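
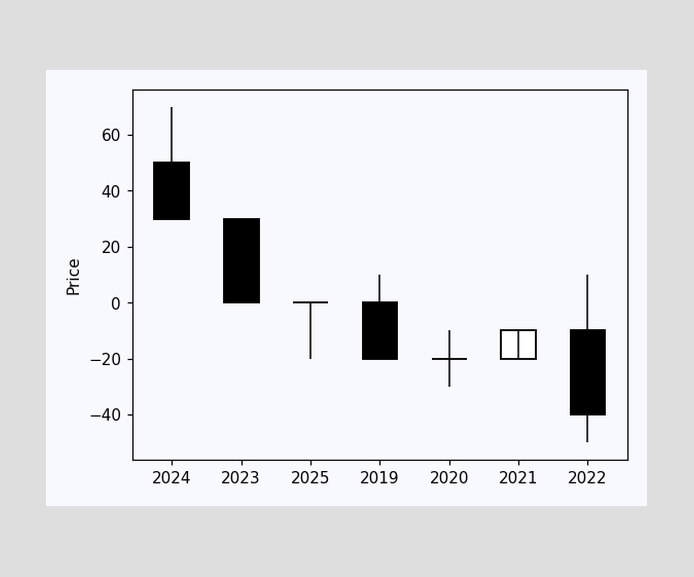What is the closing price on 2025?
The 2025 candle closes at 0.

0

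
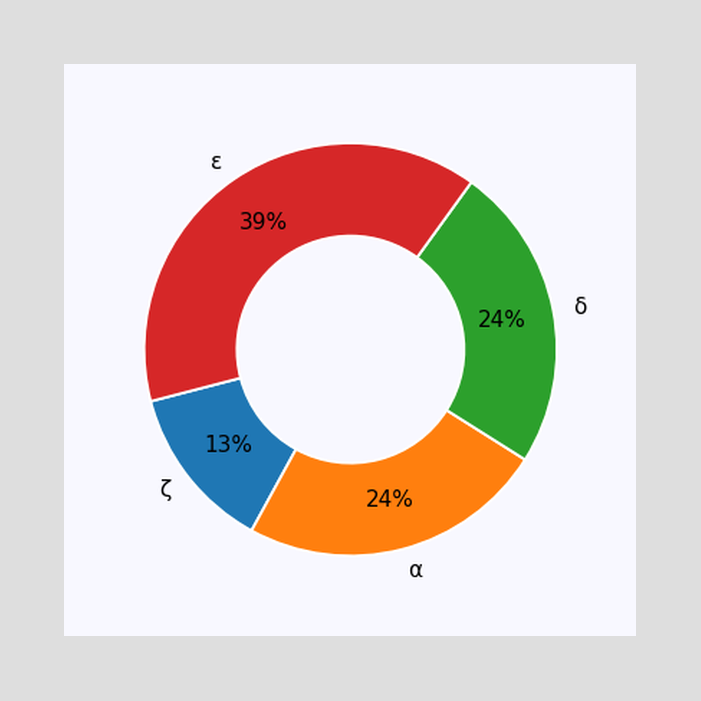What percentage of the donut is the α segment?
24%

The α segment takes up 24% of the ring.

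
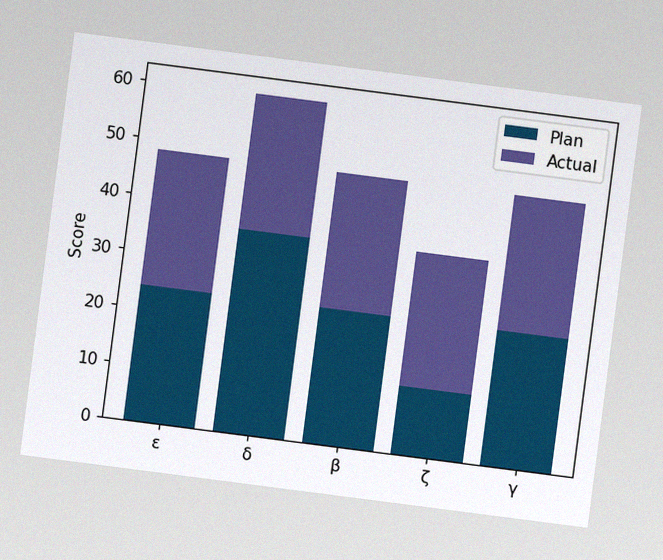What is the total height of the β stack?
The chart is tilted about 7° clockwise, with some photo noise. The β stack's top reaches 48 on the y-axis.

48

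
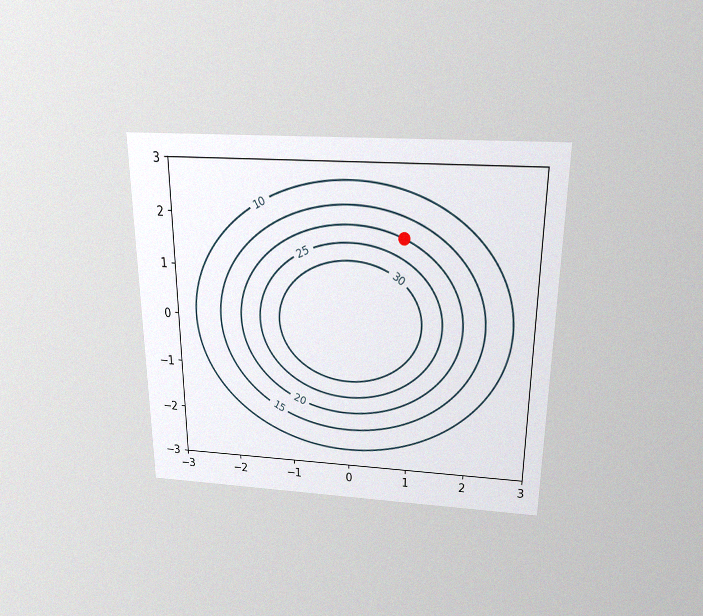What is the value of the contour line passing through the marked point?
The chart is viewed slightly from above, with some photo noise. The marked point sits on the contour labelled 20.

20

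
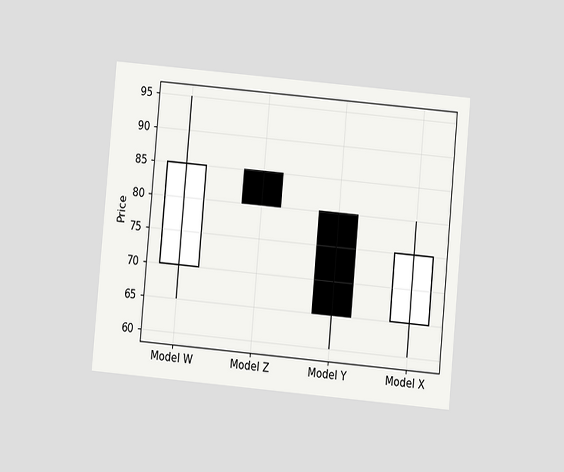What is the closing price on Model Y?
65

The chart is tilted about 5° clockwise and viewed at a slight angle. The Model Y candle closes at 65.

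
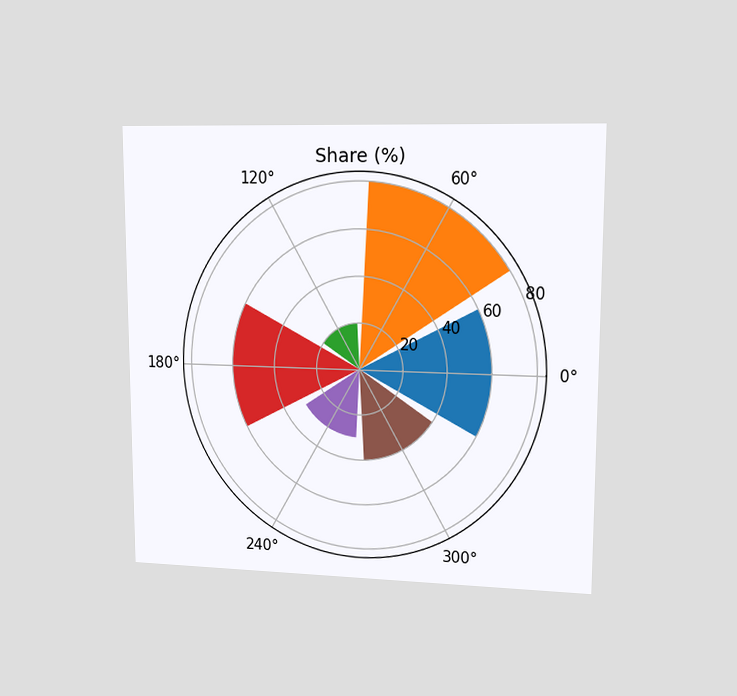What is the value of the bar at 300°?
40%

The chart is viewed at a slight angle. The bar at 300° reaches 40% on the radial axis.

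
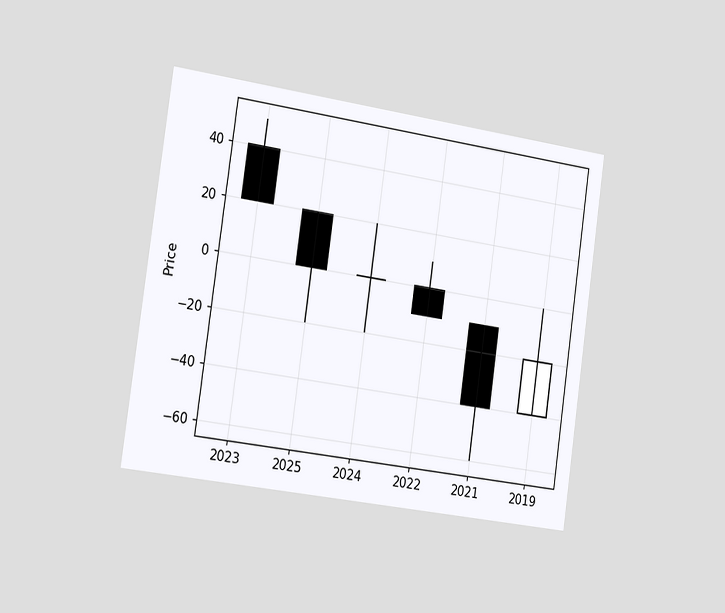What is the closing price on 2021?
The chart is tilted about 8° clockwise and viewed slightly from the left. The 2021 candle closes at -40.

-40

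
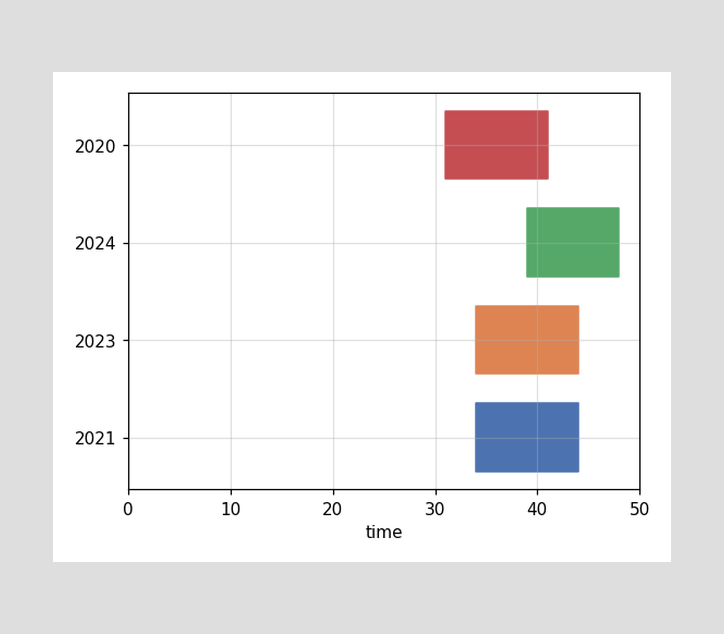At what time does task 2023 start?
The 2023 bar begins at t=34.

34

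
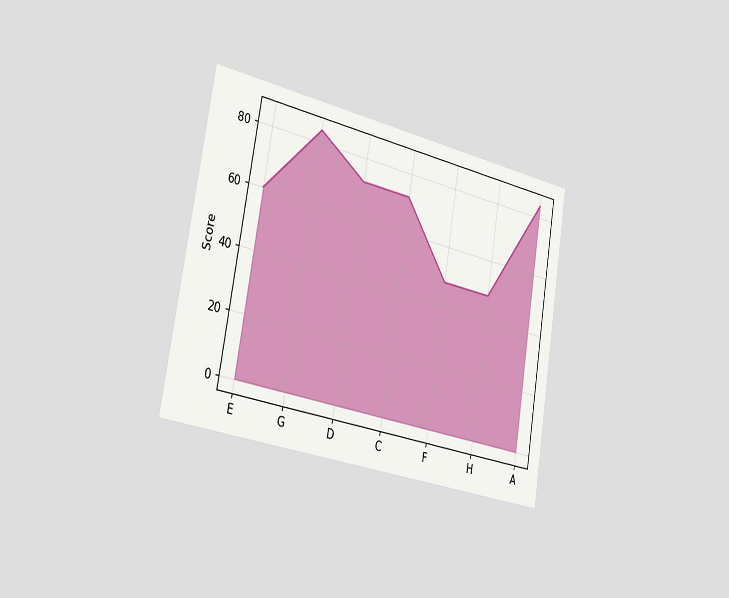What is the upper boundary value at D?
72

The chart is tilted about 10° clockwise and viewed slightly from the left. At D the upper boundary is at 72.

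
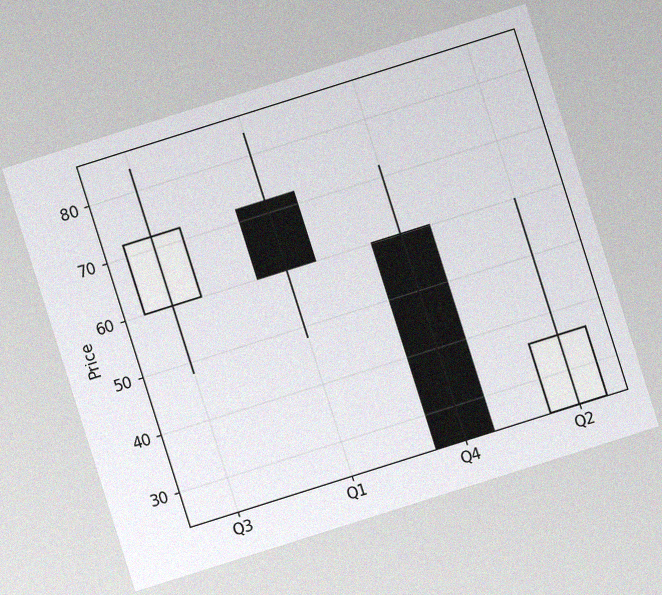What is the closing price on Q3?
The chart is tilted about 18° counter-clockwise, with some photo noise. The Q3 candle closes at 72.

72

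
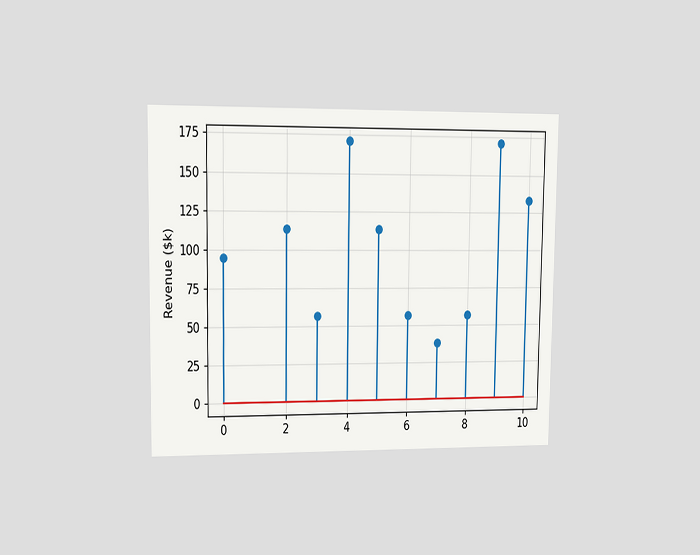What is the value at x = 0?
$95k

The chart is viewed slightly from the left. The stem at x=0 reaches $95k.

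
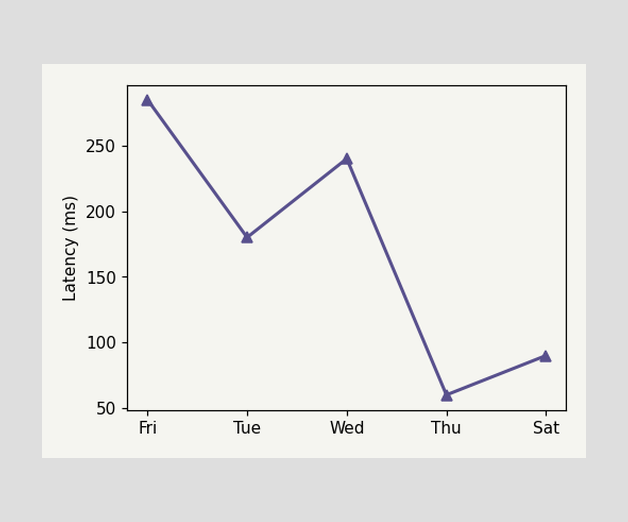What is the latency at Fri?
At Fri, the line is at 285ms.

285ms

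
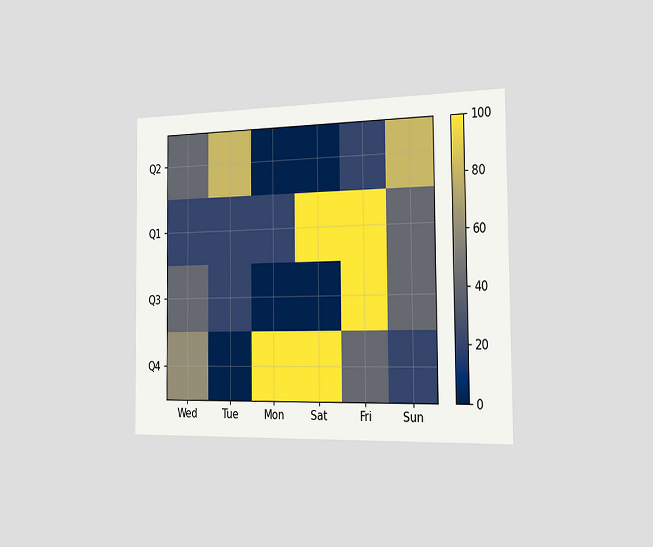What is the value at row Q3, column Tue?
The chart is viewed slightly from the right. Matching cell (Q3, Tue) against the colorbar gives 20.

20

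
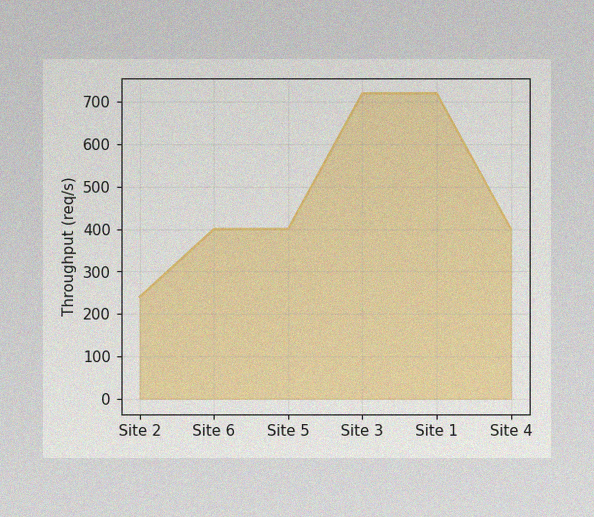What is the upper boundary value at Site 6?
400req/s

The image has some photo noise and uneven lighting. At Site 6 the upper boundary is at 400req/s.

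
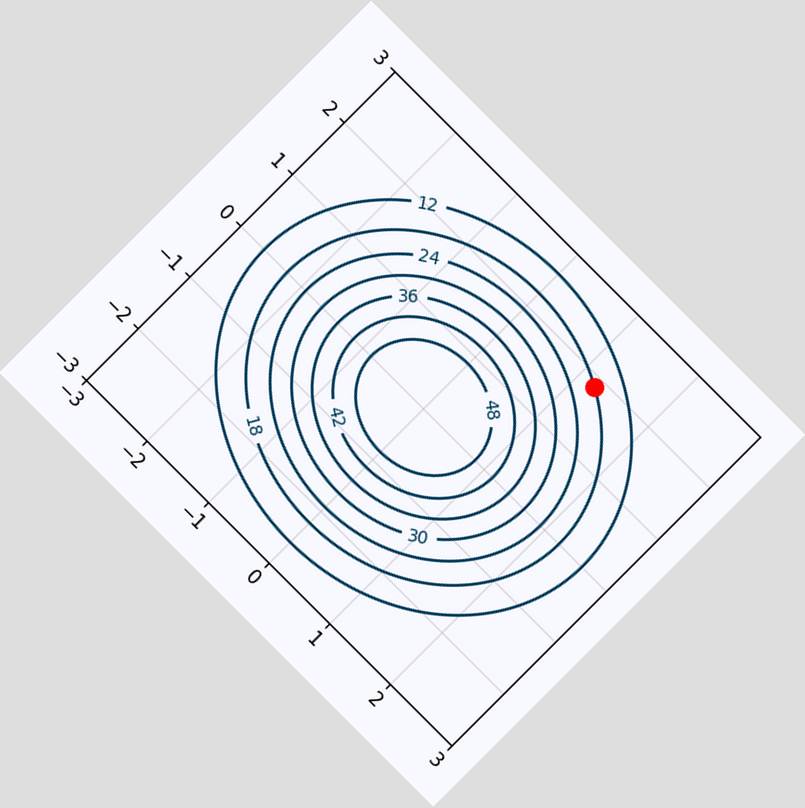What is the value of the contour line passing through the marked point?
18

The chart is tilted about 45° clockwise. The marked point sits on the contour labelled 18.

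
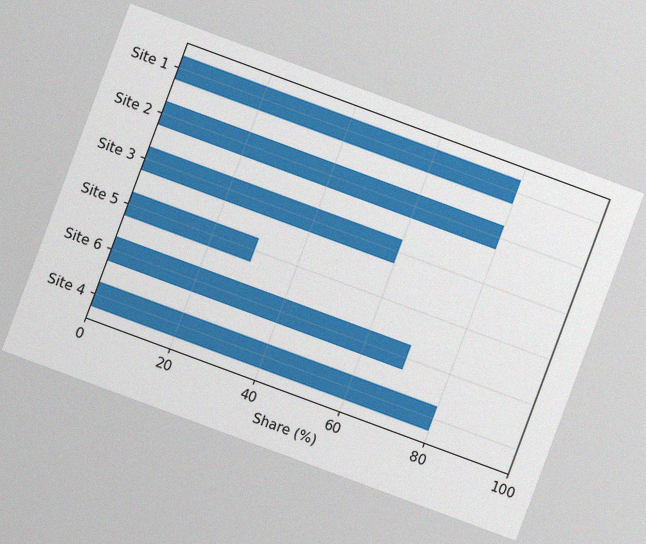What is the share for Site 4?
The chart is tilted about 20° clockwise, with some photo noise. Reading along the chart's x-axis, the Site 4 bar reaches 80%.

80%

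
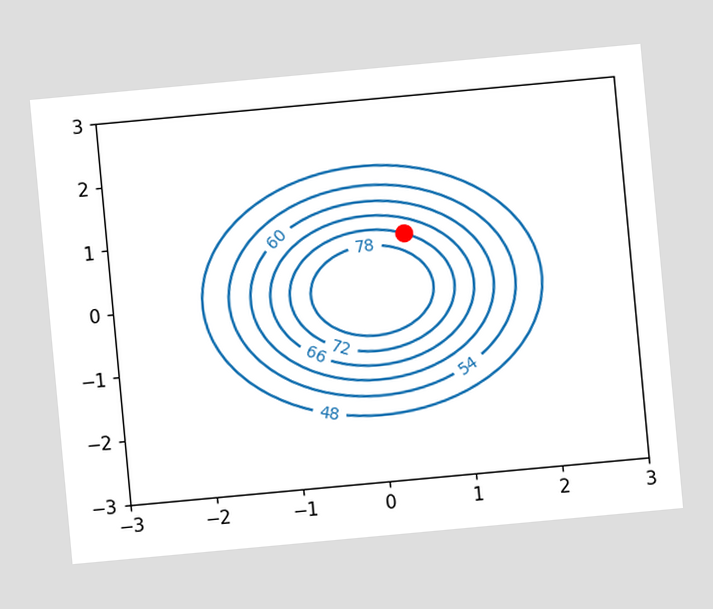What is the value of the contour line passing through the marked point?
The chart is tilted about 5° counter-clockwise. The marked point sits on the contour labelled 72.

72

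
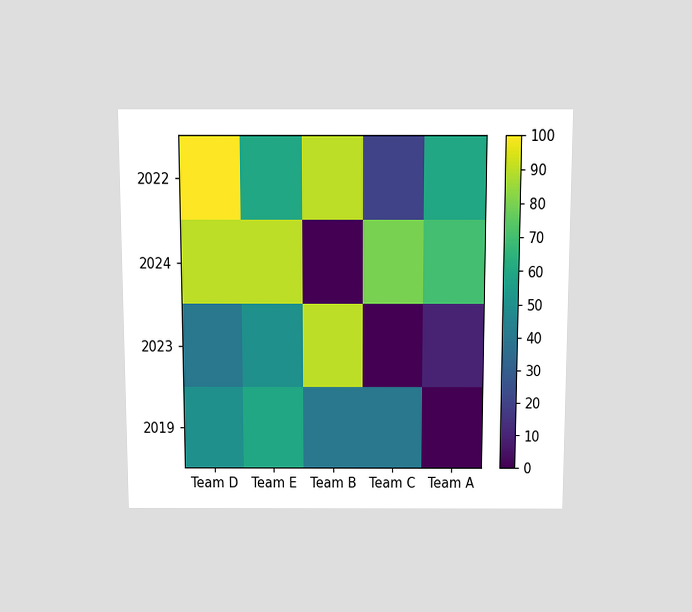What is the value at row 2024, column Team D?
The chart is viewed slightly from above. Matching cell (2024, Team D) against the colorbar gives 90.

90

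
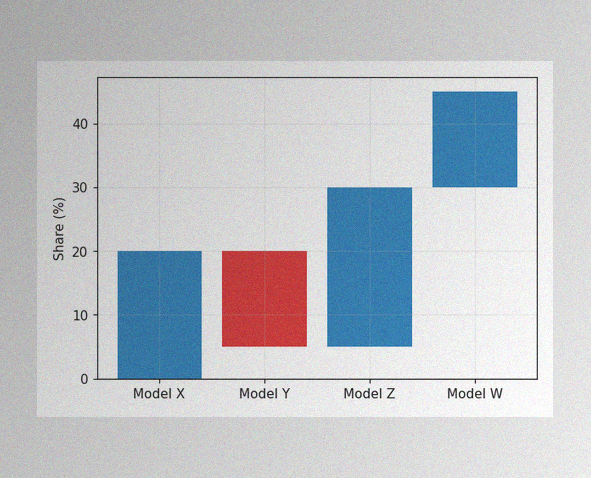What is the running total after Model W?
45%

The image has some photo noise and uneven lighting. After Model W the running total reaches 45%.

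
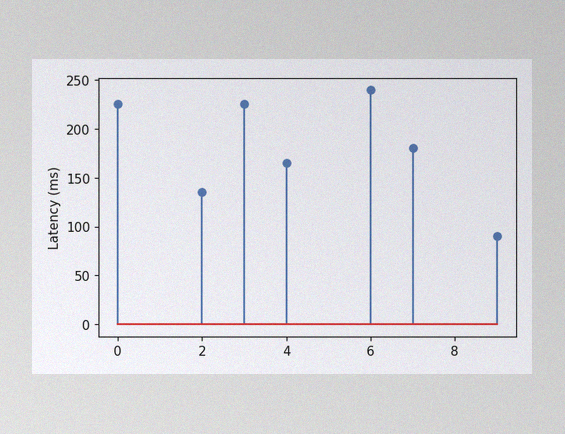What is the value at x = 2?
135ms

The image has some photo noise and uneven lighting. The stem at x=2 reaches 135ms.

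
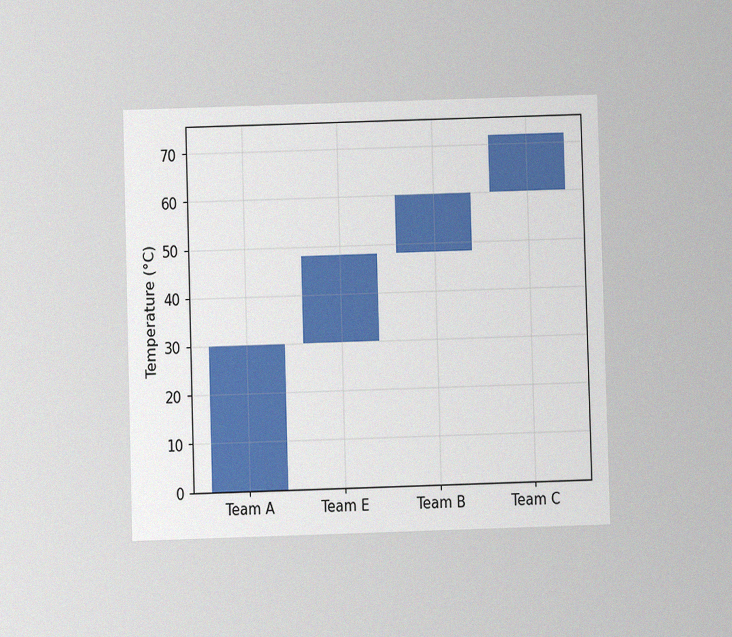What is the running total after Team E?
The chart is viewed at a slight angle, with some photo noise. After Team E the running total reaches 48°C.

48°C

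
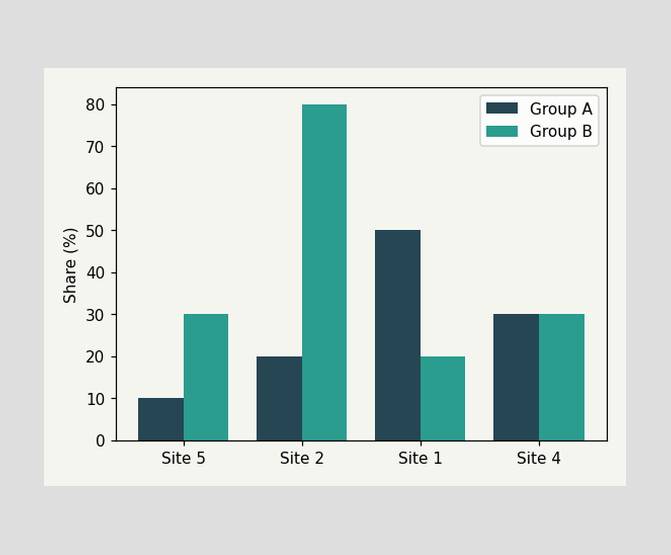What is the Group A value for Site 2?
20%

The Group A bar at Site 2 reaches 20% on the y-axis.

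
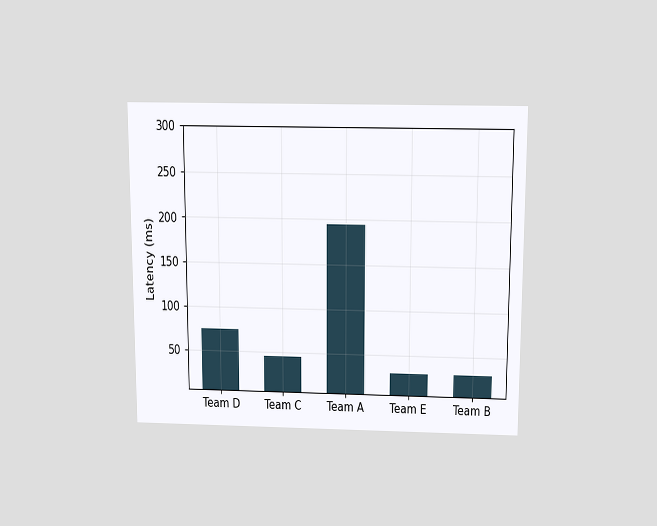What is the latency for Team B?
The chart is viewed slightly from above. Reading along the chart's y-axis, the Team B bar reaches 30ms.

30ms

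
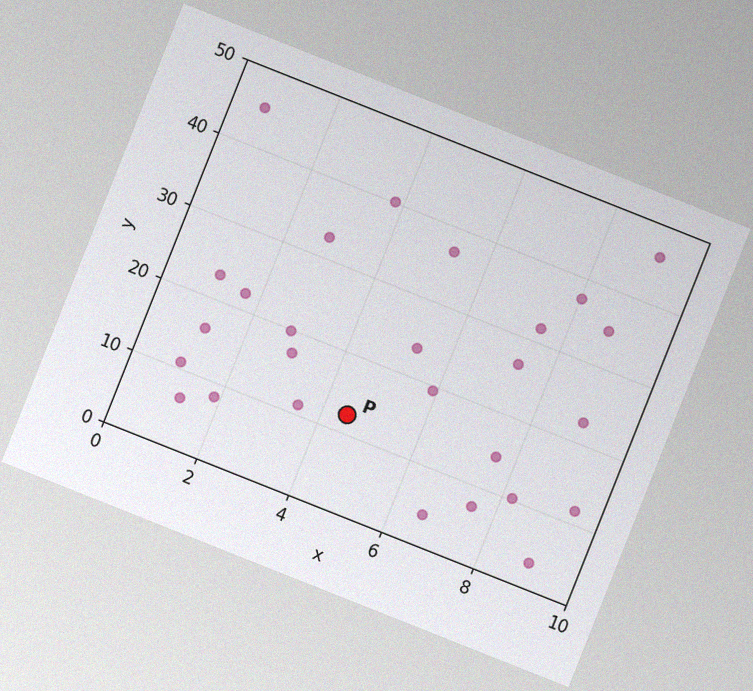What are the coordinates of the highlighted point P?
The chart is tilted about 22° clockwise, with some photo noise. Following the gridlines from P to each axis, P sits at (4.5, 12.5).

(4.5, 12.5)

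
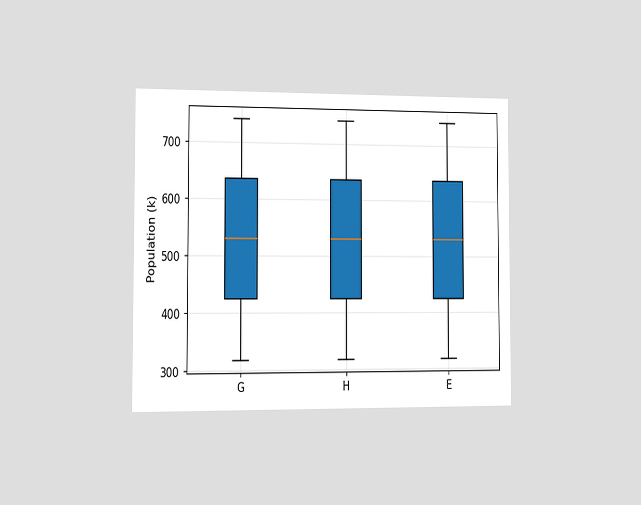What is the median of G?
The chart is viewed slightly from the left. The median line in the G box sits at 530k.

530k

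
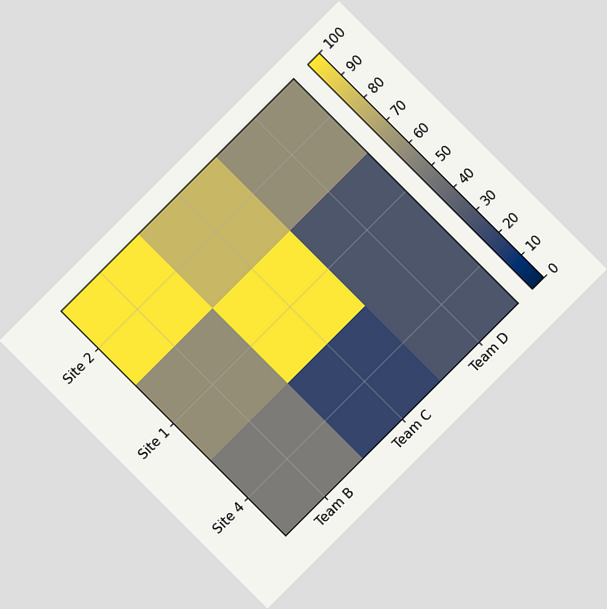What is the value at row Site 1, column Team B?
60

The chart is tilted about 45° counter-clockwise. Matching cell (Site 1, Team B) against the colorbar gives 60.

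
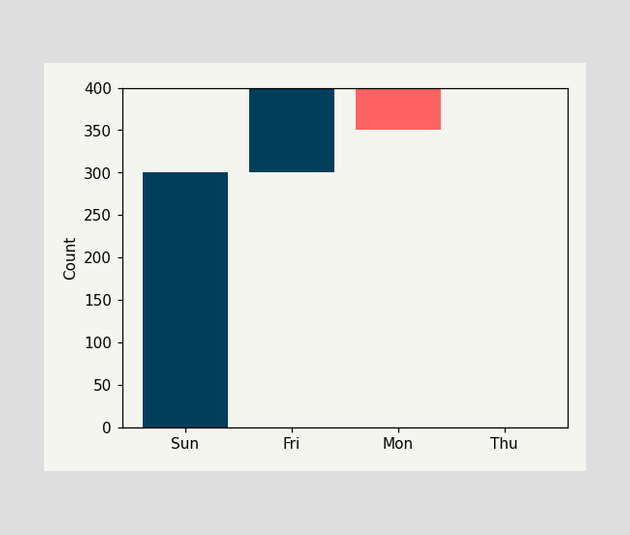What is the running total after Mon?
350

After Mon the running total reaches 350.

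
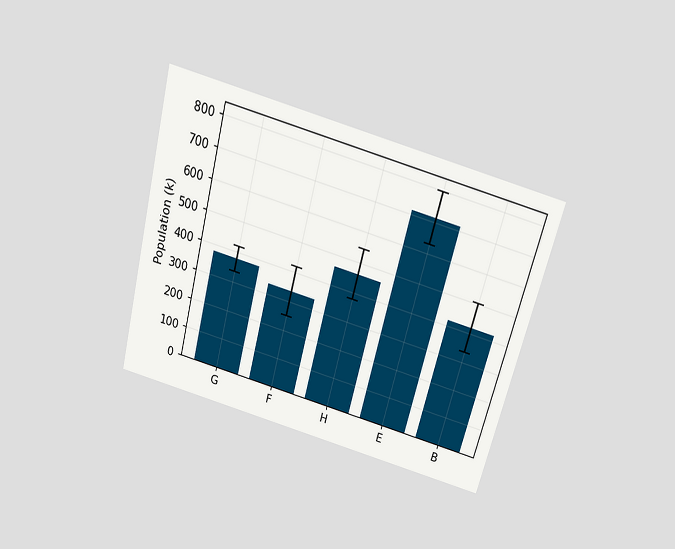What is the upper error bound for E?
798k

The chart is tilted about 15° clockwise and viewed slightly from above. The E bar's upper whisker reaches 798k.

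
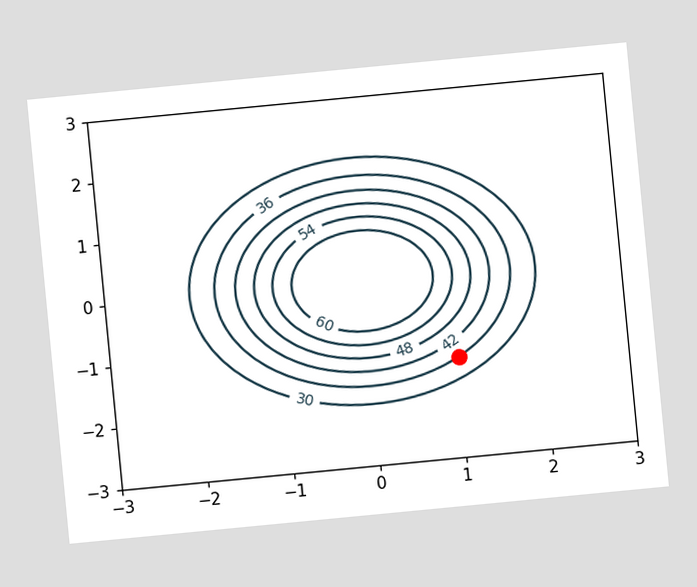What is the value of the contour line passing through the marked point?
The chart is tilted about 5° counter-clockwise. The marked point sits on the contour labelled 36.

36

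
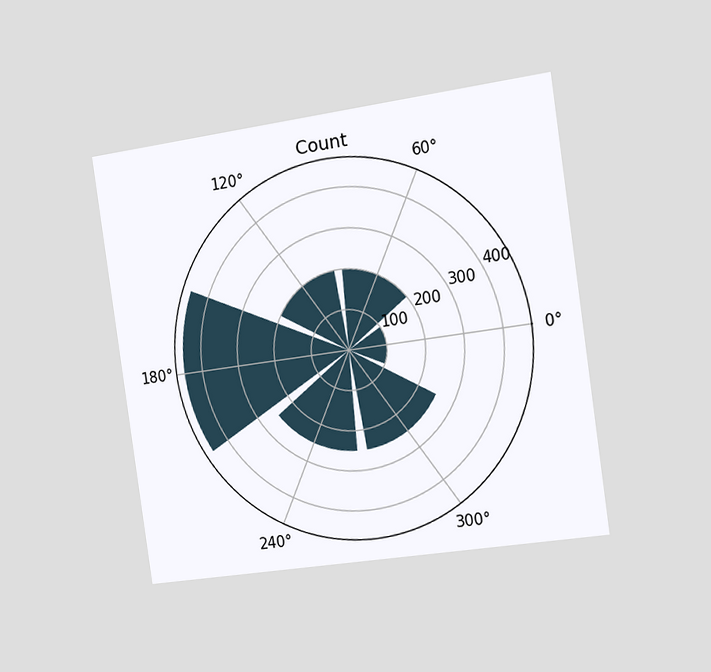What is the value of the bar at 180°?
The chart is tilted about 8° counter-clockwise and viewed slightly from the right. The bar at 180° reaches 450 on the radial axis.

450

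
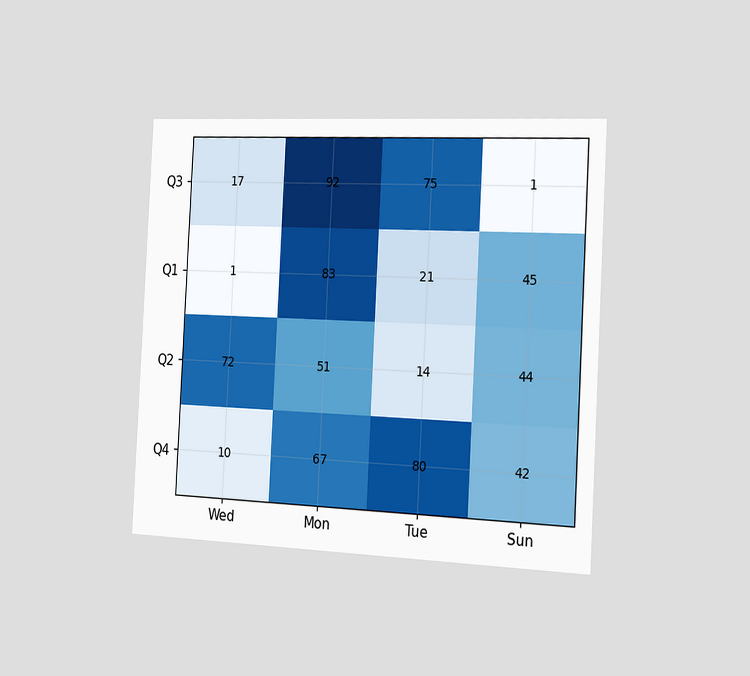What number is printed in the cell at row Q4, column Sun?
The chart is tilted about 3° clockwise and viewed slightly from the right. The (Q4, Sun) cell reads 42.

42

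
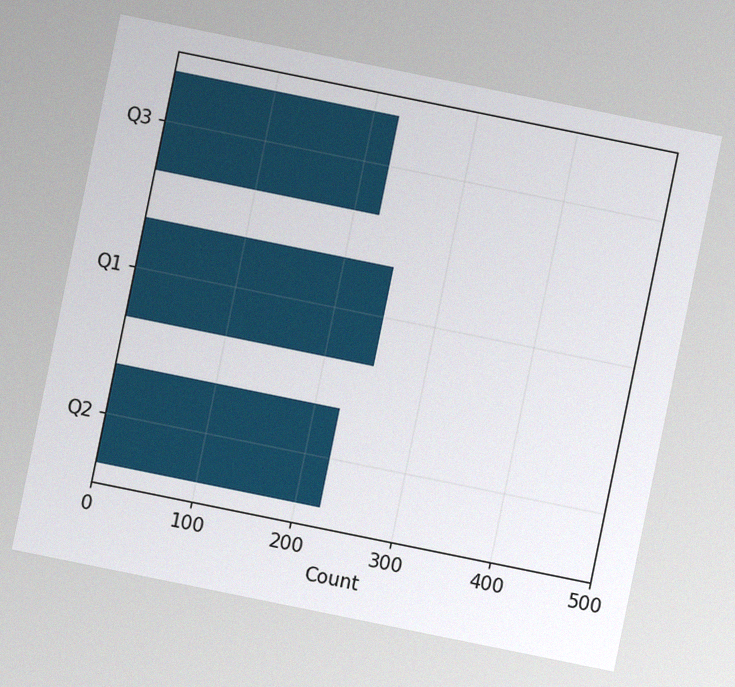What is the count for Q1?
The chart is tilted about 11° clockwise, with some photo noise. Reading along the chart's x-axis, the Q1 bar reaches 250.

250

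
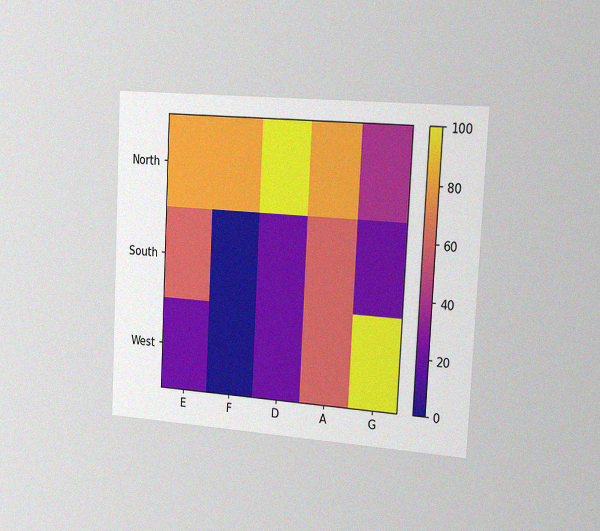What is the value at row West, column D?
20

The chart is tilted about 3° clockwise and viewed slightly from the right, with some photo noise. Matching cell (West, D) against the colorbar gives 20.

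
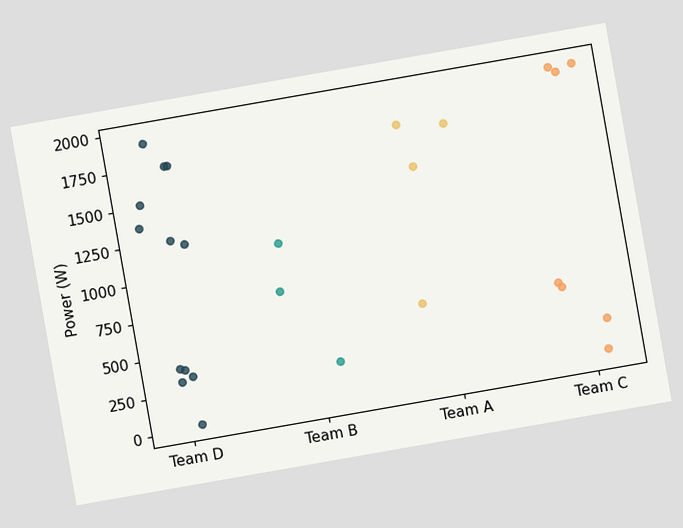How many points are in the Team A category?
4

The chart is tilted about 10° counter-clockwise. Counting the markers in the Team A column gives 4.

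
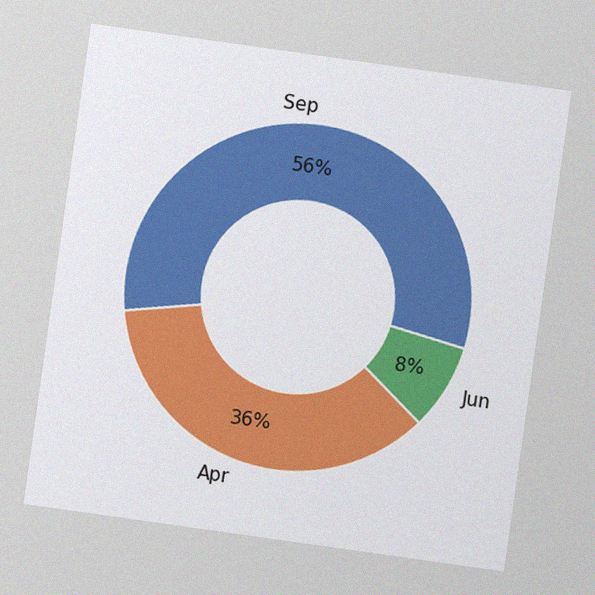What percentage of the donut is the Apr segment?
36%

The chart is tilted about 8° clockwise, with some photo noise. The Apr segment takes up 36% of the ring.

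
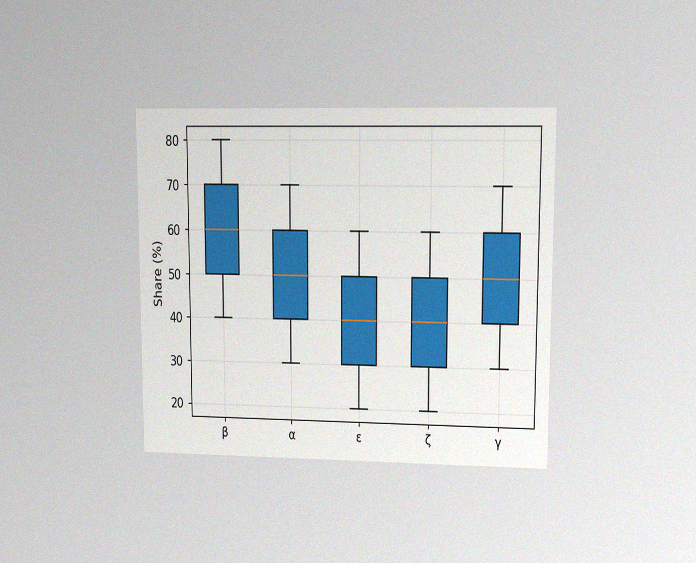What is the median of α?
The chart is viewed at a slight angle, with some photo noise. The median line in the α box sits at 50%.

50%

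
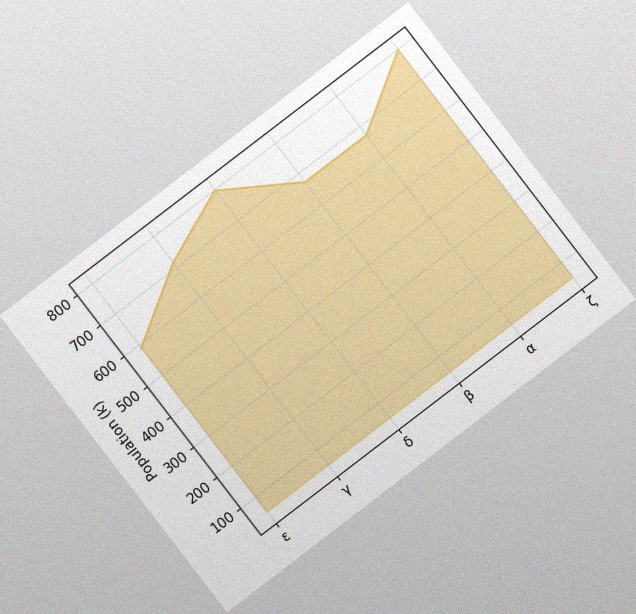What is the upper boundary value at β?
672k

The chart is tilted about 37° counter-clockwise, with some photo noise. At β the upper boundary is at 672k.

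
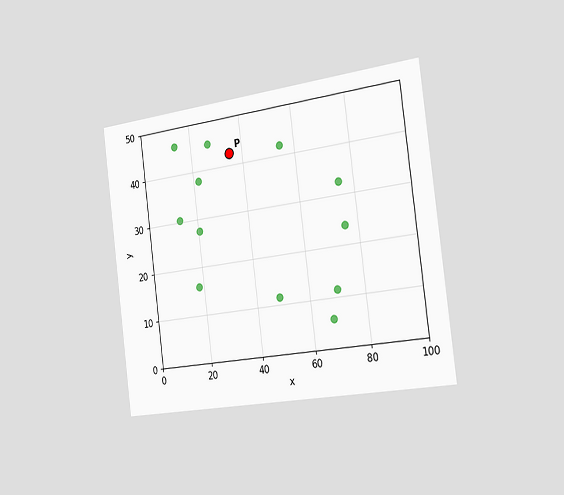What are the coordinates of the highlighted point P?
The chart is tilted about 7° counter-clockwise and viewed slightly from the right. Following the gridlines from P to each axis, P sits at (35, 42.5).

(35, 42.5)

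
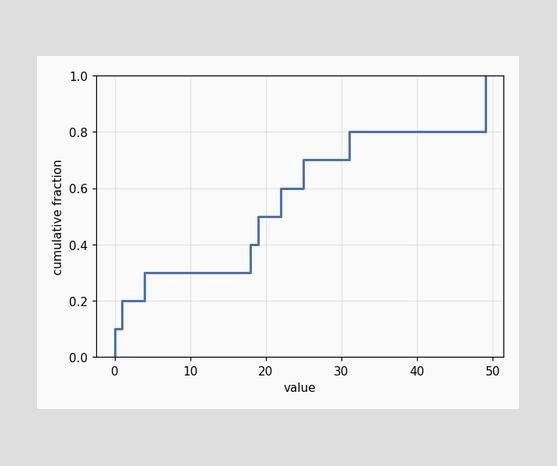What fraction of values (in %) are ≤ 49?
At x=49 the ECDF step is at 100%.

100%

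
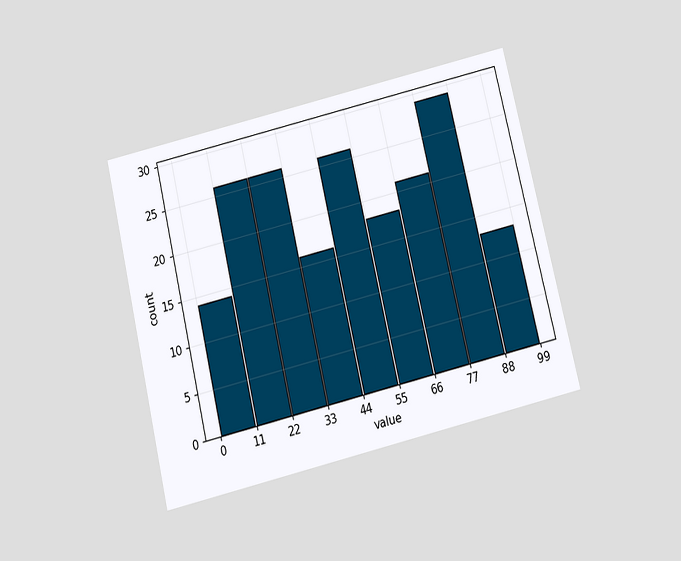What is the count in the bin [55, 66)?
18

The chart is tilted about 13° counter-clockwise and viewed slightly from below. The [55, 66) bin has height 18.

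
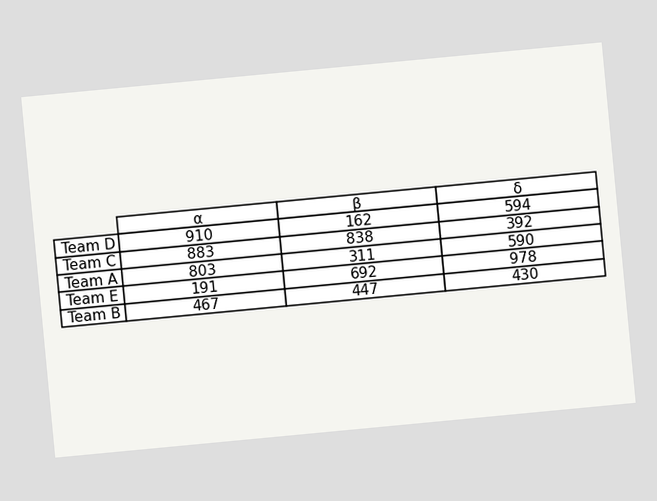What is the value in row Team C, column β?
The chart is tilted about 5° counter-clockwise. The (Team C, β) cell reads 838.

838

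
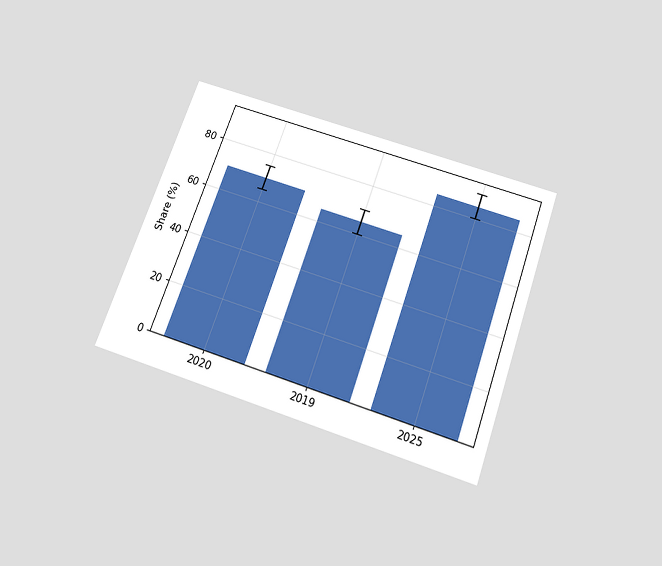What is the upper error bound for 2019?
The chart is tilted about 20° clockwise and viewed slightly from below. The 2019 bar's upper whisker reaches 70%.

70%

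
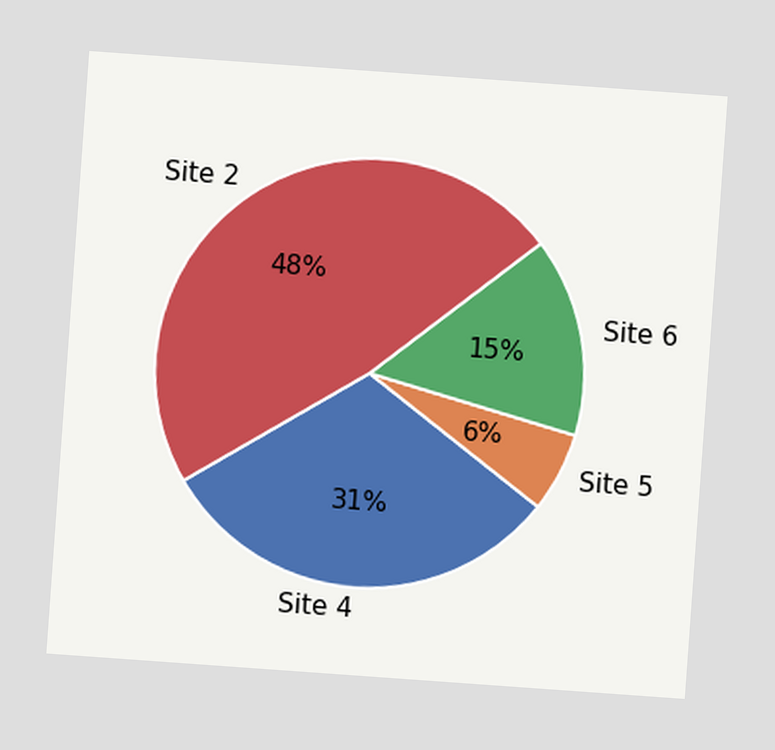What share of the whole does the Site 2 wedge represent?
The chart is tilted about 4° clockwise. The Site 2 slice takes up 48% of the pie.

48%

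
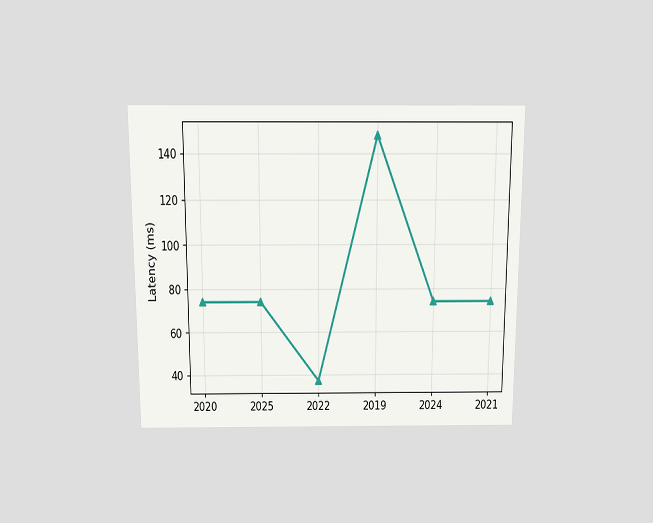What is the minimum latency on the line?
The chart is viewed slightly from above. The lowest point is at 2022, and reading across to the y-axis gives 37ms.

37ms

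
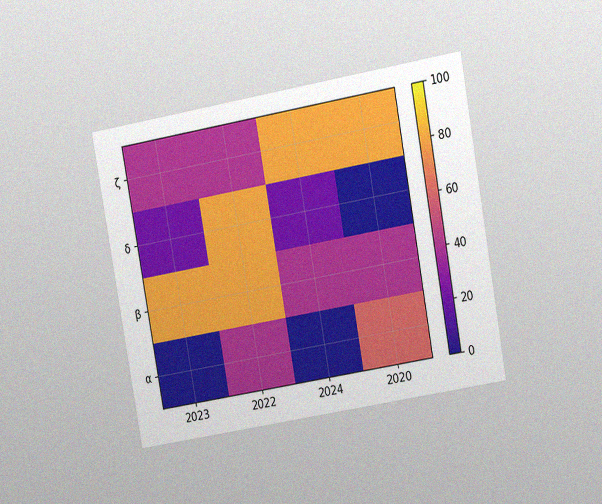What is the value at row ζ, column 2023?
The chart is tilted about 10° counter-clockwise and viewed at a slight angle, with some photo noise. Matching cell (ζ, 2023) against the colorbar gives 40.

40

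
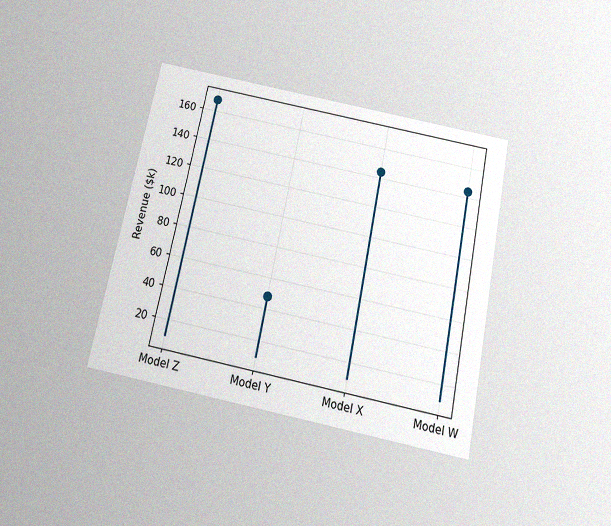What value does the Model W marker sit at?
$144k

The chart is tilted about 12° clockwise and viewed slightly from below, with some photo noise. The Model W marker sits at $144k.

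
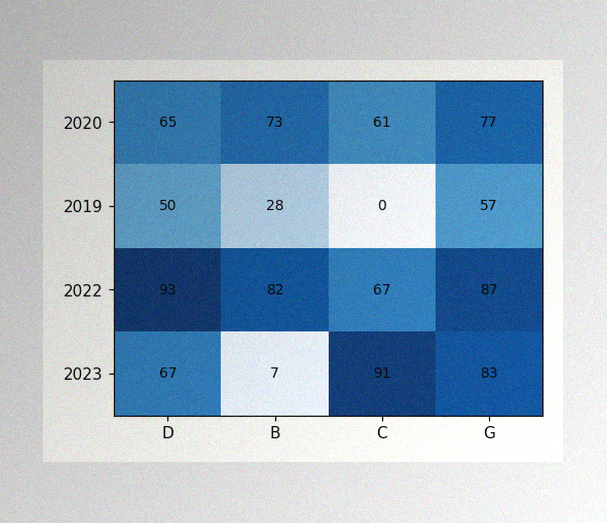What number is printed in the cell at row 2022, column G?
87

The image has some photo noise and uneven lighting. The (2022, G) cell reads 87.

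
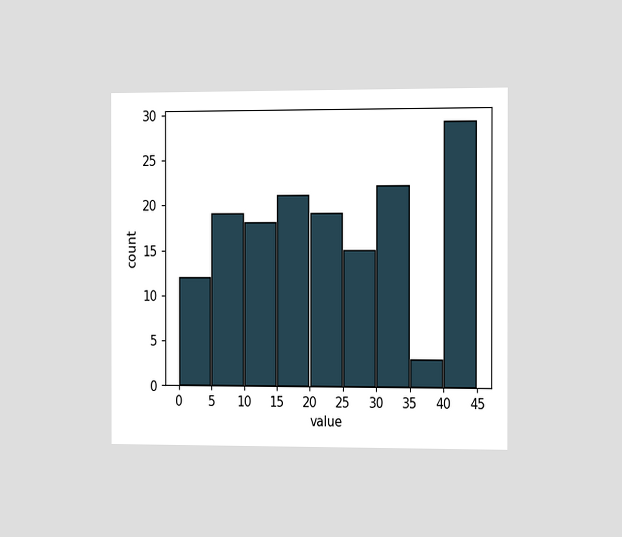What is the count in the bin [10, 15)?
The chart is viewed slightly from the right. The [10, 15) bin has height 18.

18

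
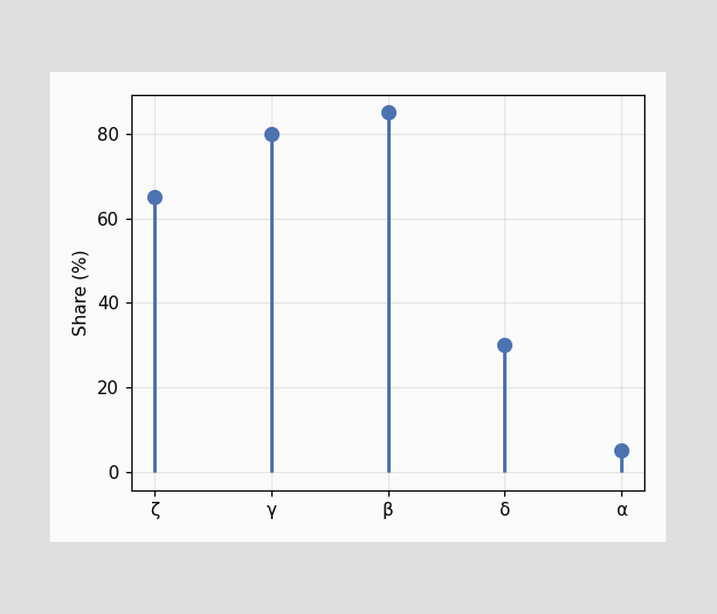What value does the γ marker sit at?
The γ marker sits at 80%.

80%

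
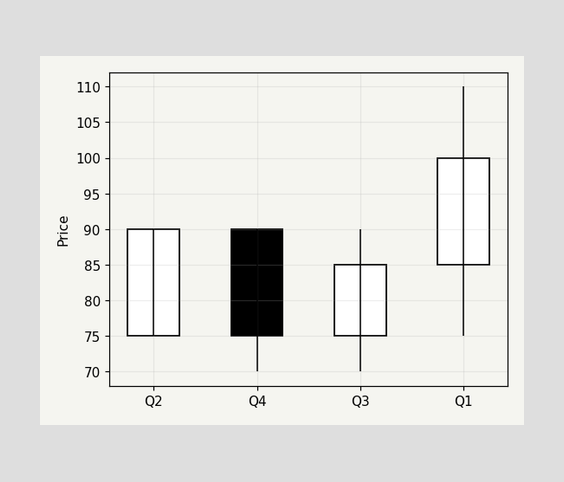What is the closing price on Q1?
The Q1 candle closes at 100.

100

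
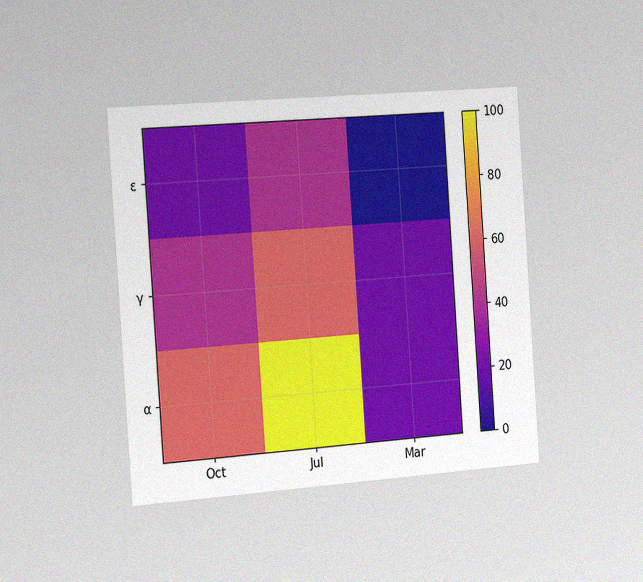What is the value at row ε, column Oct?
The chart is tilted about 4° counter-clockwise and viewed slightly from the left, with some photo noise. Matching cell (ε, Oct) against the colorbar gives 20.

20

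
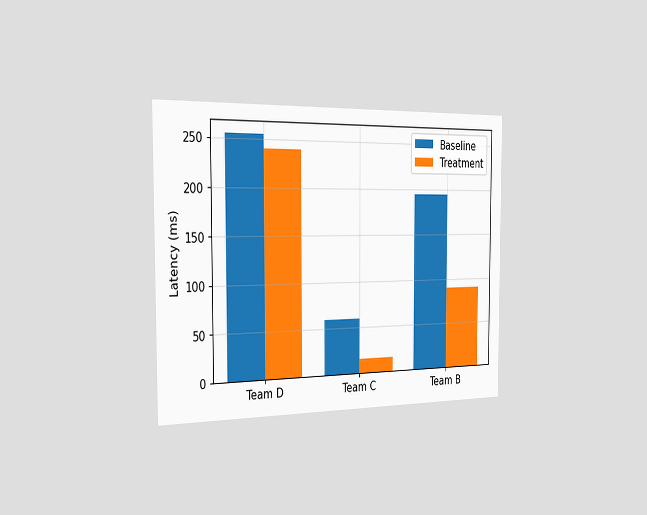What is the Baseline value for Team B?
The chart is viewed slightly from the left. The Baseline bar at Team B reaches 195ms on the y-axis.

195ms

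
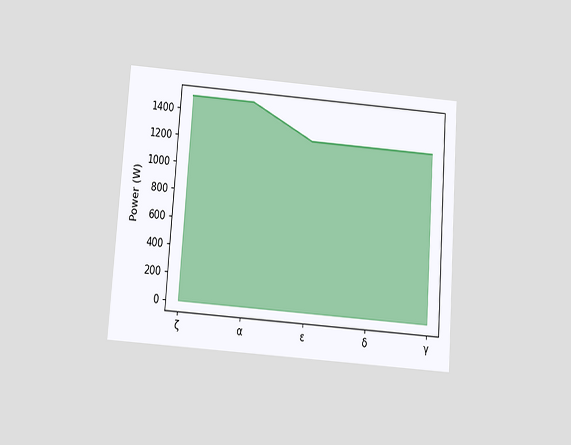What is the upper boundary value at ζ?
The chart is tilted about 4° clockwise and viewed slightly from below. At ζ the upper boundary is at 1500W.

1500W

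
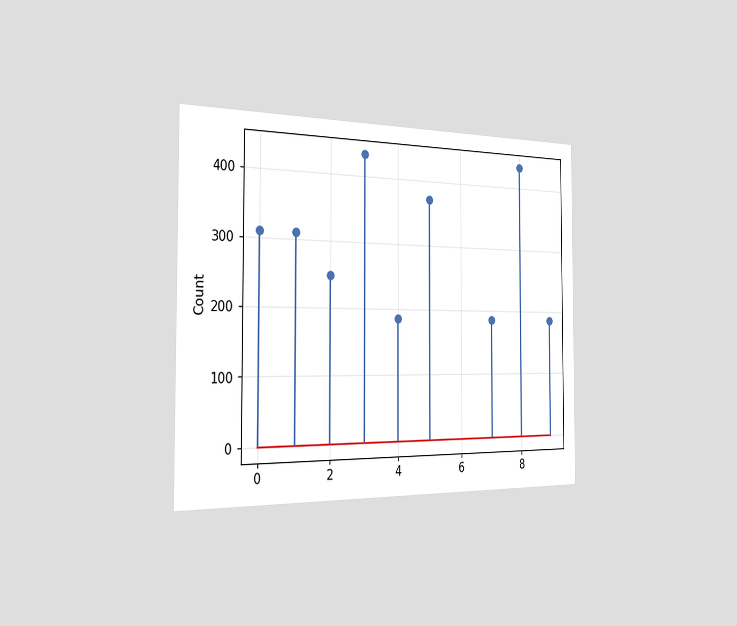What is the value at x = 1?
310

The chart is viewed slightly from the left. The stem at x=1 reaches 310.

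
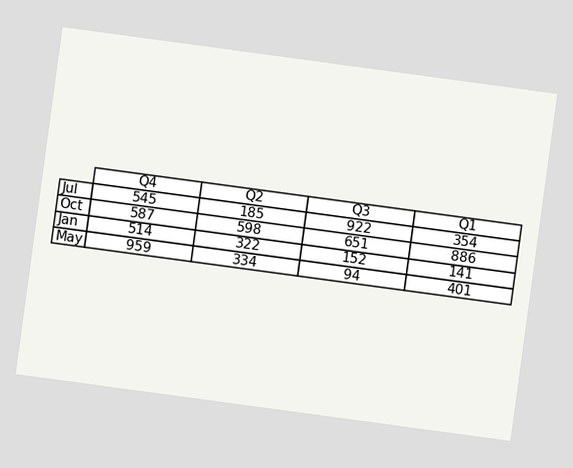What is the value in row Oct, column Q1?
886

The chart is tilted about 8° clockwise. The (Oct, Q1) cell reads 886.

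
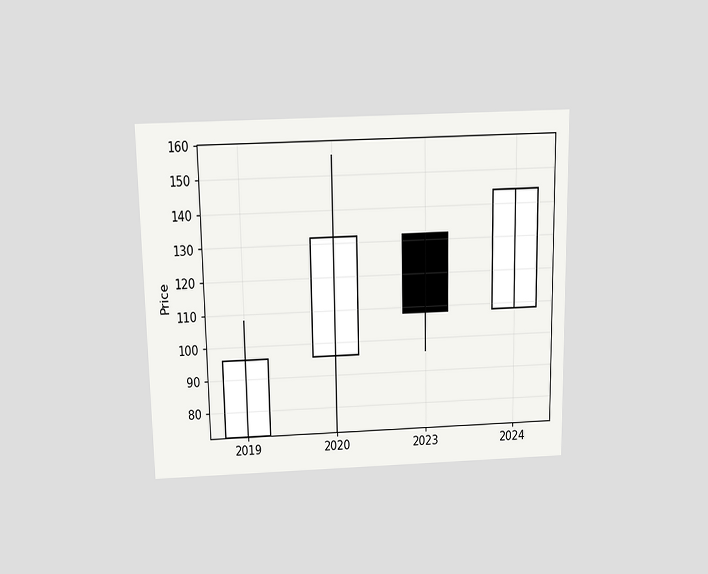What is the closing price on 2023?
108

The chart is viewed slightly from above. The 2023 candle closes at 108.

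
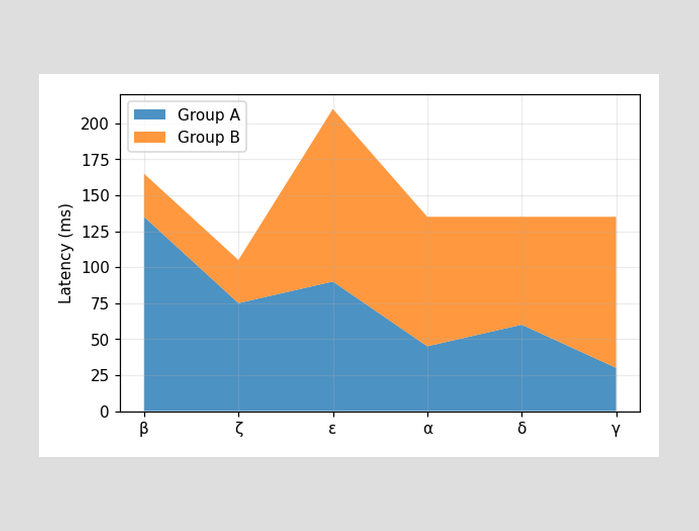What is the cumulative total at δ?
135ms

The stacked total at δ reaches 135ms.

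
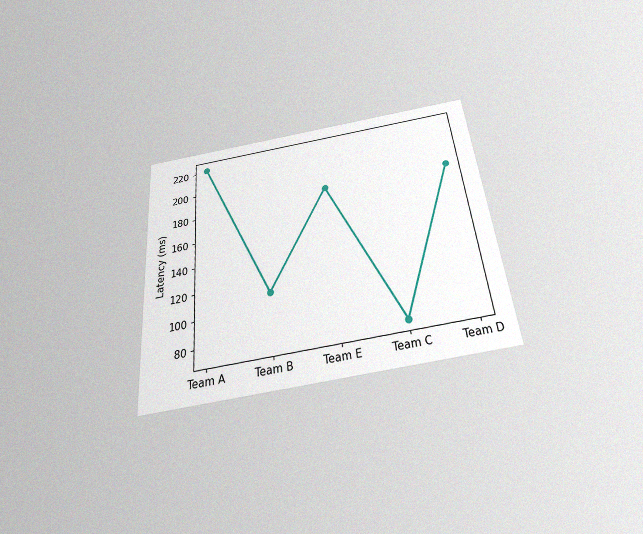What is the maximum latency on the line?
The chart is tilted about 5° counter-clockwise and viewed slightly from below, with some photo noise. The highest point is at Team A, and reading across to the y-axis gives 222ms.

222ms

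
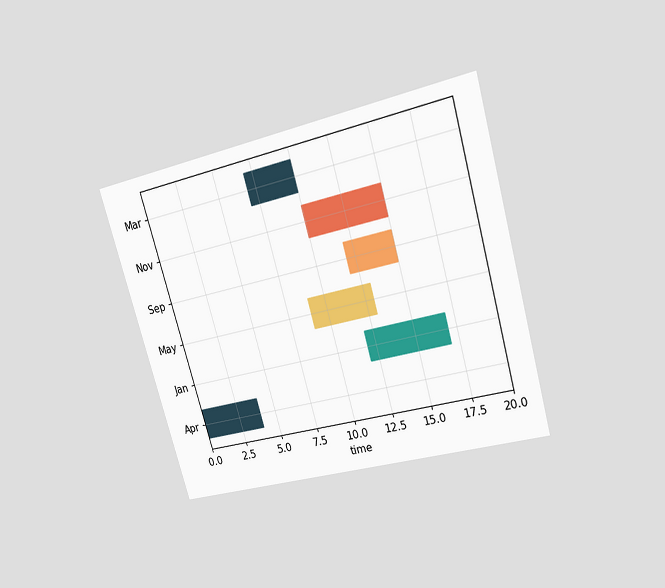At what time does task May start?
The chart is tilted about 16° counter-clockwise and viewed at a slight angle. The May bar begins at t=9.

9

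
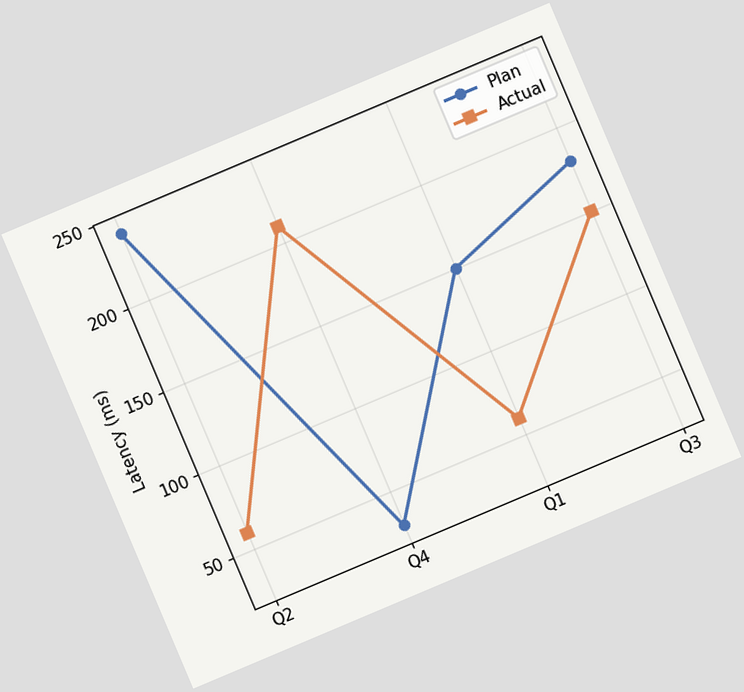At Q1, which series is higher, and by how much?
Plan, by 90ms

The chart is tilted about 23° counter-clockwise. At Q1, Plan sits above the other line by 90ms.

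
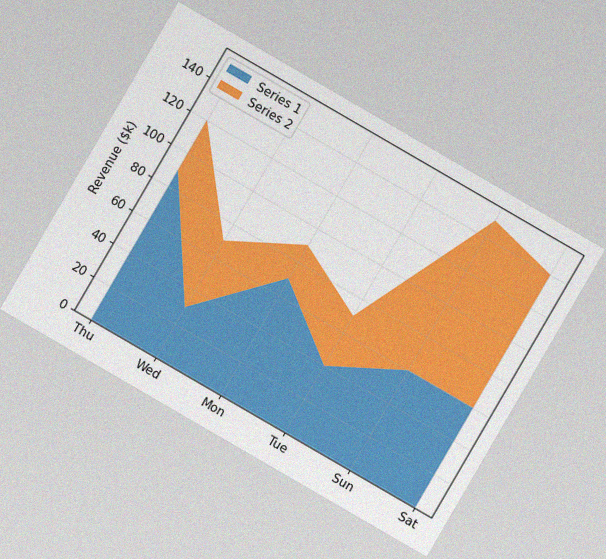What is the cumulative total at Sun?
The chart is tilted about 30° clockwise, with some photo noise. The stacked total at Sun reaches $150k.

$150k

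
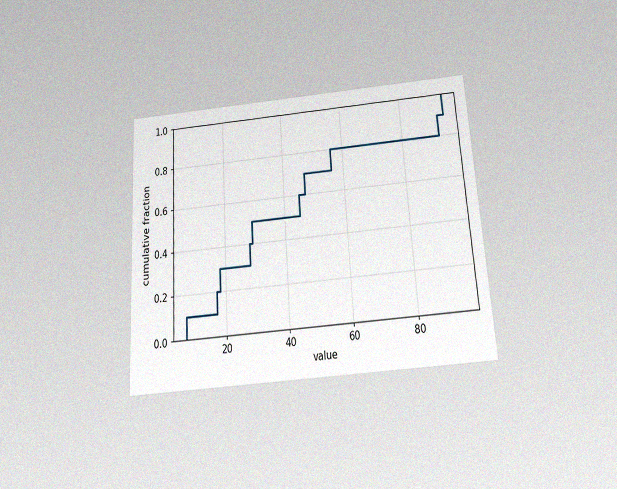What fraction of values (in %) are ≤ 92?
The chart is tilted about 4° counter-clockwise and viewed slightly from below, with some photo noise. At x=92 the ECDF step is at 90%.

90%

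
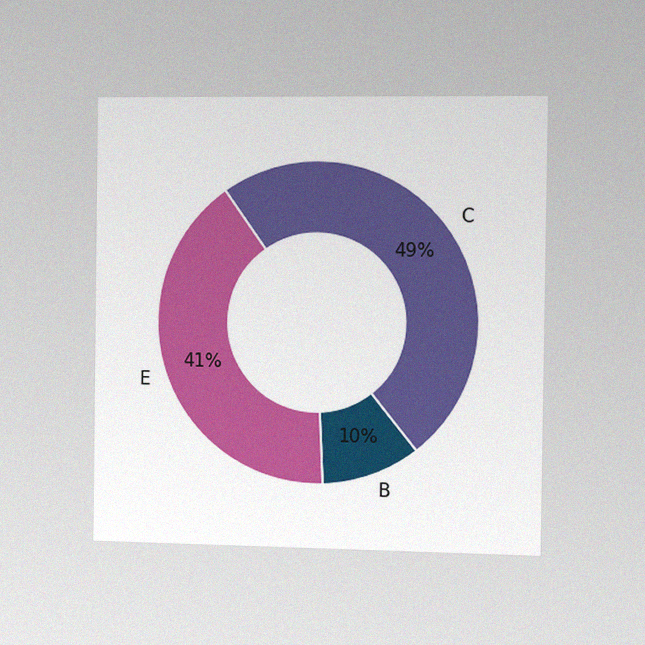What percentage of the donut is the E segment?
The chart is viewed slightly from the right, with some photo noise. The E segment takes up 41% of the ring.

41%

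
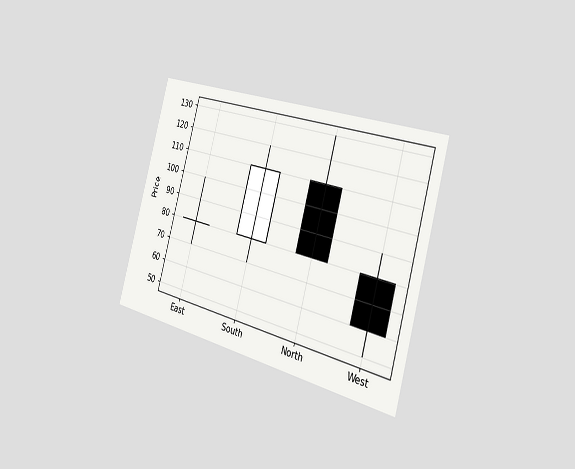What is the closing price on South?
The chart is tilted about 15° clockwise and viewed slightly from the right. The South candle closes at 110.

110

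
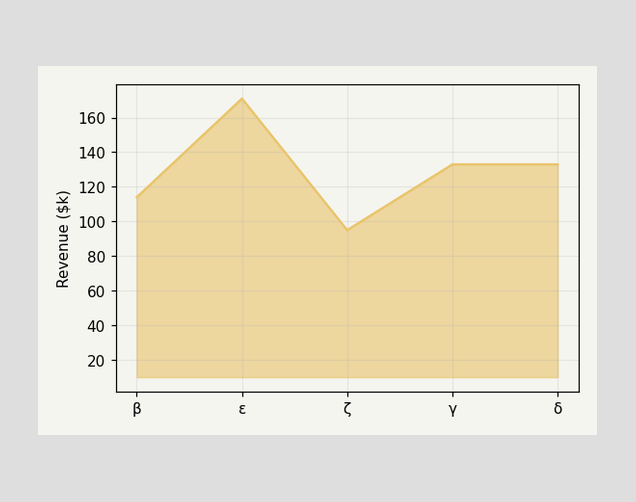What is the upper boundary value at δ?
At δ the upper boundary is at $133k.

$133k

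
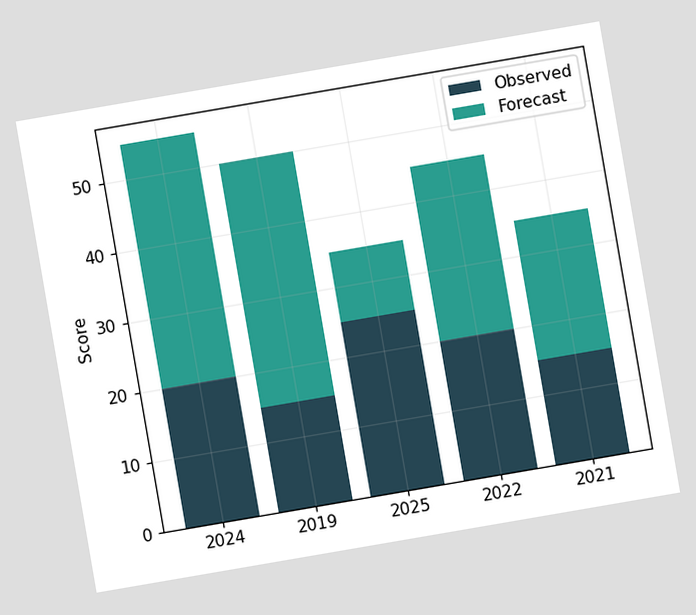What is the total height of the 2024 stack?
55

The chart is tilted about 10° counter-clockwise. The 2024 stack's top reaches 55 on the y-axis.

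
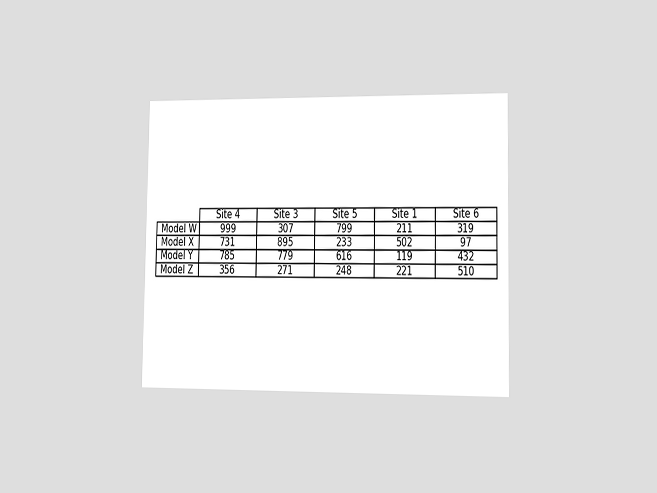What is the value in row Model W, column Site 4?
The chart is viewed slightly from the right. The (Model W, Site 4) cell reads 999.

999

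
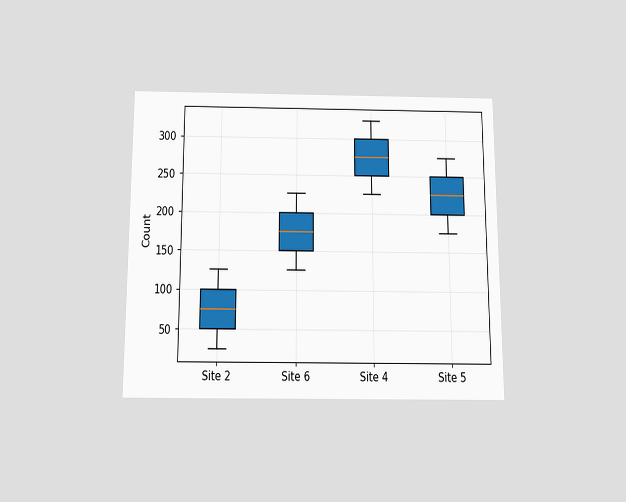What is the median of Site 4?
The chart is viewed slightly from below. The median line in the Site 4 box sits at 275.

275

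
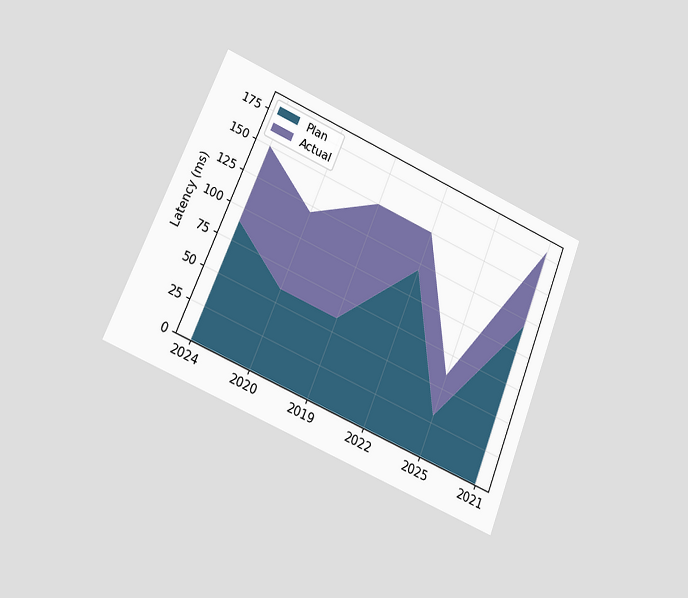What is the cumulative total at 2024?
The chart is tilted about 22° clockwise and viewed at a slight angle. The stacked total at 2024 reaches 150ms.

150ms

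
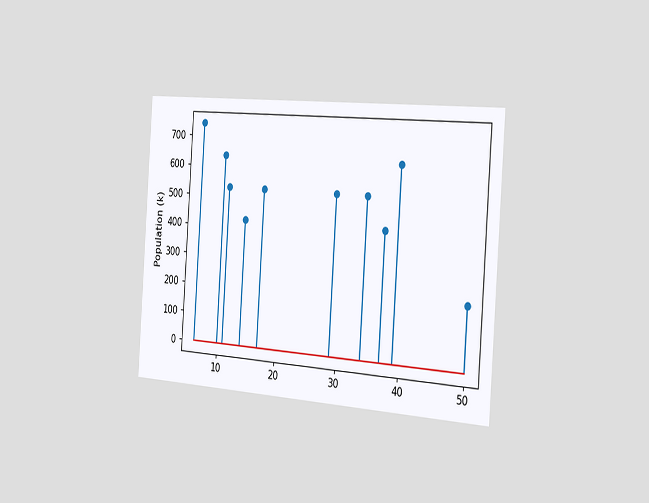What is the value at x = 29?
530k

The chart is tilted about 4° clockwise and viewed slightly from the right. The stem at x=29 reaches 530k.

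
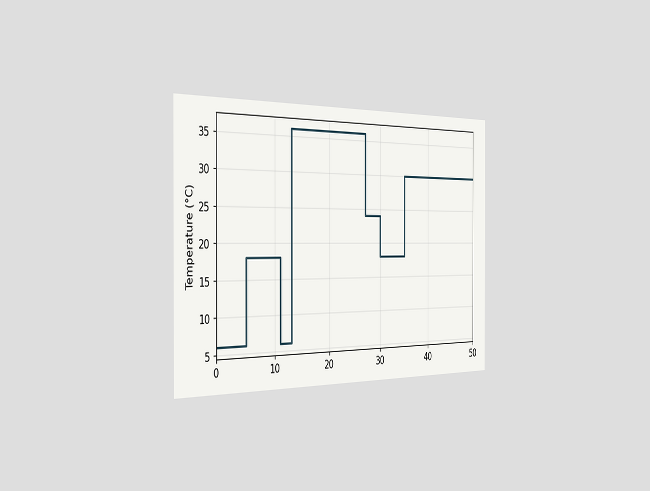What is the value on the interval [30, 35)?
The chart is viewed slightly from the left. On [30, 35) the step sits at 18°C.

18°C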